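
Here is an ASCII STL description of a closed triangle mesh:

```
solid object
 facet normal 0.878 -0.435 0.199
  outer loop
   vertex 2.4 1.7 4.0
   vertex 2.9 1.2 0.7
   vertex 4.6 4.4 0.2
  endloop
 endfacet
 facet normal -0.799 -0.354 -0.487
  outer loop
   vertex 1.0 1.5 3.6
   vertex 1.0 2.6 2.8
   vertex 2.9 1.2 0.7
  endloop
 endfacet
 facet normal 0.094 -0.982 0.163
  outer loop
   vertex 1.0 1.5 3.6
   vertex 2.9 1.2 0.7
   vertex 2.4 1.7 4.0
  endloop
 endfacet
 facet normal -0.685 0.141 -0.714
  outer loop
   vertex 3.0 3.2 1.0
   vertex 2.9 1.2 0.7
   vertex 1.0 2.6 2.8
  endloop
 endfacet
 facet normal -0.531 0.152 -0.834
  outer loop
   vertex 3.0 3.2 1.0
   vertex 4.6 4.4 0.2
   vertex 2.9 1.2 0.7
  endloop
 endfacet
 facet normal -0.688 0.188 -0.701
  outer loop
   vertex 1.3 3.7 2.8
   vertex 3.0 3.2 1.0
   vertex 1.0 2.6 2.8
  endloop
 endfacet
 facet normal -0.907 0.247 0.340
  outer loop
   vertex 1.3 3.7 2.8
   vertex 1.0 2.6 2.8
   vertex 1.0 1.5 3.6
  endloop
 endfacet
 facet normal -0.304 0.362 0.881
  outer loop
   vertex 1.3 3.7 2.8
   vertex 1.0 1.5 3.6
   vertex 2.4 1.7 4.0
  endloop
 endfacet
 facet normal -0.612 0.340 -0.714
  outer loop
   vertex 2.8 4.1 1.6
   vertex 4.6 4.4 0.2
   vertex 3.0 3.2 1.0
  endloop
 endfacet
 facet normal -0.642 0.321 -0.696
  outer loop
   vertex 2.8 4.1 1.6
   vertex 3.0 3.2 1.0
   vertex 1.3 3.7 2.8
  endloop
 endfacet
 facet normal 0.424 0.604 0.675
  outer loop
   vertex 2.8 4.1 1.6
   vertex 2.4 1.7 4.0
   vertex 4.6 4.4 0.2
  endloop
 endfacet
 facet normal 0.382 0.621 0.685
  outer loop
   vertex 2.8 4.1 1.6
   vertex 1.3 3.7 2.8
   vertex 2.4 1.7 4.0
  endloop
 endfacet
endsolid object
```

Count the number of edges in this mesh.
18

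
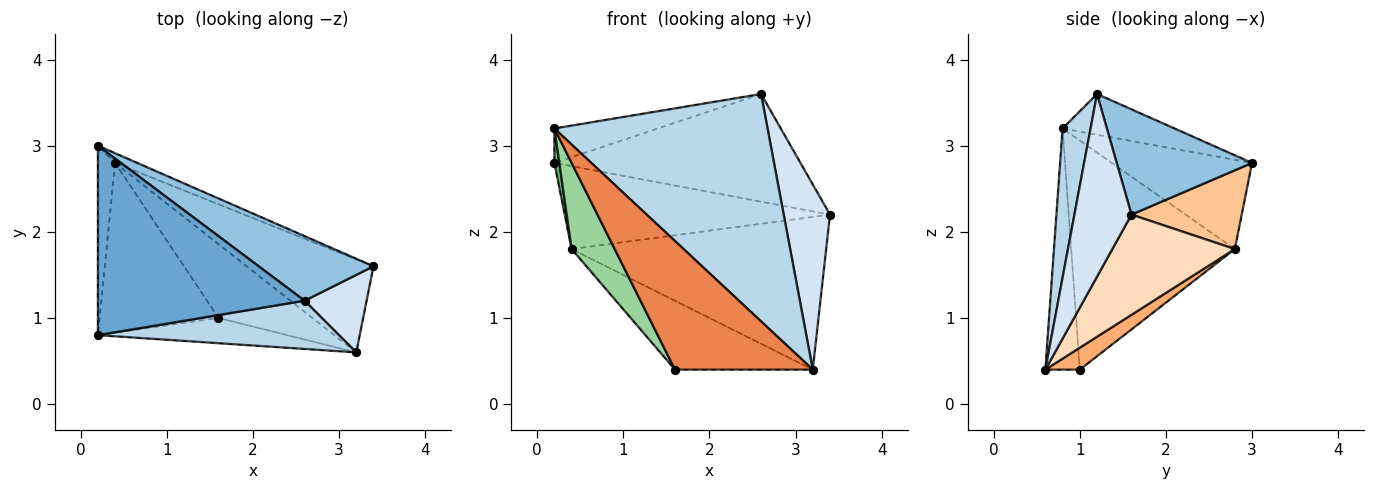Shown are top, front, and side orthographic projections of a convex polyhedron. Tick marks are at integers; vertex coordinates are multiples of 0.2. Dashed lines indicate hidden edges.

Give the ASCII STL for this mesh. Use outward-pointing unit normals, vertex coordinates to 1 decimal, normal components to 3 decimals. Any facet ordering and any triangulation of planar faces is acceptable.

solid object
 facet normal -0.190 0.176 0.966
  outer loop
   vertex 2.6 1.2 3.6
   vertex 0.2 3.0 2.8
   vertex 0.2 0.8 3.2
  endloop
 endfacet
 facet normal 0.427 0.776 0.465
  outer loop
   vertex 2.6 1.2 3.6
   vertex 3.4 1.6 2.2
   vertex 0.2 3.0 2.8
  endloop
 endfacet
 facet normal 0.127 -0.970 0.206
  outer loop
   vertex 2.6 1.2 3.6
   vertex 0.2 0.8 3.2
   vertex 3.2 0.6 0.4
  endloop
 endfacet
 facet normal 0.751 -0.609 0.255
  outer loop
   vertex 2.6 1.2 3.6
   vertex 3.2 0.6 0.4
   vertex 3.4 1.6 2.2
  endloop
 endfacet
 facet normal -0.238 -0.953 -0.187
  outer loop
   vertex 1.6 1.0 0.4
   vertex 3.2 0.6 0.4
   vertex 0.2 0.8 3.2
  endloop
 endfacet
 facet normal 0.168 0.673 -0.721
  outer loop
   vertex 0.4 2.8 1.8
   vertex 3.2 0.6 0.4
   vertex 1.6 1.0 0.4
  endloop
 endfacet
 facet normal 0.382 0.918 -0.107
  outer loop
   vertex 0.4 2.8 1.8
   vertex 0.2 3.0 2.8
   vertex 3.4 1.6 2.2
  endloop
 endfacet
 facet normal 0.380 0.790 -0.481
  outer loop
   vertex 0.4 2.8 1.8
   vertex 3.4 1.6 2.2
   vertex 3.2 0.6 0.4
  endloop
 endfacet
 facet normal -0.981 -0.034 -0.189
  outer loop
   vertex 0.4 2.8 1.8
   vertex 0.2 0.8 3.2
   vertex 0.2 3.0 2.8
  endloop
 endfacet
 facet normal -0.864 -0.227 -0.448
  outer loop
   vertex 0.4 2.8 1.8
   vertex 1.6 1.0 0.4
   vertex 0.2 0.8 3.2
  endloop
 endfacet
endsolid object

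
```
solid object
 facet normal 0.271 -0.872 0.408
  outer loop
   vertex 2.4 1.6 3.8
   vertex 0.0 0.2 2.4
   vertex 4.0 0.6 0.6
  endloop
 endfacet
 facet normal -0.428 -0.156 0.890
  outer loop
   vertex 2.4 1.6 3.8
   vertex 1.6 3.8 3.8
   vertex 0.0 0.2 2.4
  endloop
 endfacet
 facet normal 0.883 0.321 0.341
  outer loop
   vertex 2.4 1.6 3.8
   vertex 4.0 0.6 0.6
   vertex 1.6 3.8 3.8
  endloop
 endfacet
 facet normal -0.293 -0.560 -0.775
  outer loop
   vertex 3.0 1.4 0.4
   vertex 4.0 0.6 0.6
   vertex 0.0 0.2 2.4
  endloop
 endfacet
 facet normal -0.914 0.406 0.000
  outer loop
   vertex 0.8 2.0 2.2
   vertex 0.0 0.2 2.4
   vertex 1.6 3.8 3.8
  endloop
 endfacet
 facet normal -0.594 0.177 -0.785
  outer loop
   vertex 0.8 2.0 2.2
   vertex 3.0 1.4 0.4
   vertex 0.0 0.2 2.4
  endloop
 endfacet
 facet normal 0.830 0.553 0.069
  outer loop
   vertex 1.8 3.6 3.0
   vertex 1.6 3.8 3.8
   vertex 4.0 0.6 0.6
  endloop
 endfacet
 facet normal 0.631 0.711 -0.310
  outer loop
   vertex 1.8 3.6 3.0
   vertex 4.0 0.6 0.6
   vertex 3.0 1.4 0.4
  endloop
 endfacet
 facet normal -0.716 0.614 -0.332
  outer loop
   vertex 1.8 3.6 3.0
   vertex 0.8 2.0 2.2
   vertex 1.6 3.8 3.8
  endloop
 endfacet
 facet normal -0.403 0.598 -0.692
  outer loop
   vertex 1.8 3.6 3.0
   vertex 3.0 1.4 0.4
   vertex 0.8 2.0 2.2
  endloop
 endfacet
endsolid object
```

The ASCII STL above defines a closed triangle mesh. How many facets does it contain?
10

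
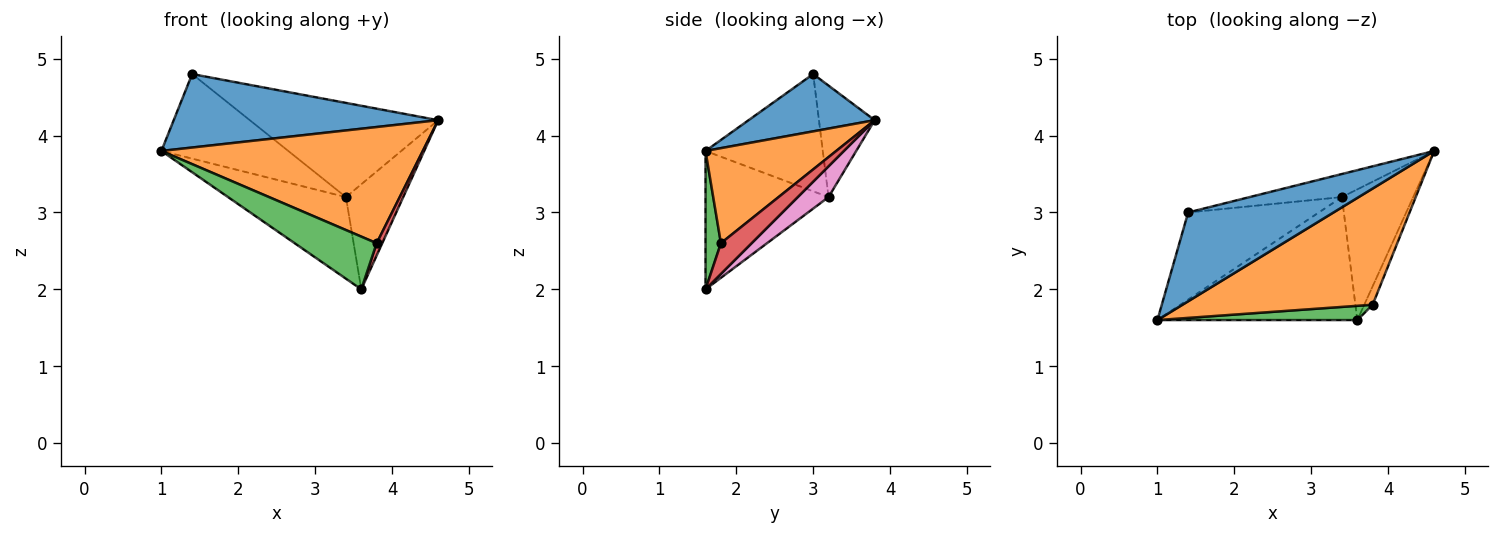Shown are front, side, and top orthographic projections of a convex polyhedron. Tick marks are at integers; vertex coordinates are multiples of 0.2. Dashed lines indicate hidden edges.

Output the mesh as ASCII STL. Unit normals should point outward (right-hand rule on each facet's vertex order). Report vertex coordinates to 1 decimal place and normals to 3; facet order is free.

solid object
 facet normal 0.291 -0.610 0.737
  outer loop
   vertex 1.4 3.0 4.8
   vertex 1.0 1.6 3.8
   vertex 4.6 3.8 4.2
  endloop
 endfacet
 facet normal 0.333 -0.667 0.667
  outer loop
   vertex 3.8 1.8 2.6
   vertex 4.6 3.8 4.2
   vertex 1.0 1.6 3.8
  endloop
 endfacet
 facet normal 0.178 -0.950 0.257
  outer loop
   vertex 3.8 1.8 2.6
   vertex 1.0 1.6 3.8
   vertex 3.6 1.6 2.0
  endloop
 endfacet
 facet normal 0.950 -0.173 -0.259
  outer loop
   vertex 3.8 1.8 2.6
   vertex 3.6 1.6 2.0
   vertex 4.6 3.8 4.2
  endloop
 endfacet
 facet normal -0.500 0.479 -0.722
  outer loop
   vertex 3.4 3.2 3.2
   vertex 3.6 1.6 2.0
   vertex 1.0 1.6 3.8
  endloop
 endfacet
 facet normal -0.541 0.586 -0.603
  outer loop
   vertex 3.4 3.2 3.2
   vertex 1.0 1.6 3.8
   vertex 1.4 3.0 4.8
  endloop
 endfacet
 facet normal 0.319 0.594 -0.739
  outer loop
   vertex 3.4 3.2 3.2
   vertex 4.6 3.8 4.2
   vertex 3.6 1.6 2.0
  endloop
 endfacet
 facet normal -0.276 0.934 -0.229
  outer loop
   vertex 3.4 3.2 3.2
   vertex 1.4 3.0 4.8
   vertex 4.6 3.8 4.2
  endloop
 endfacet
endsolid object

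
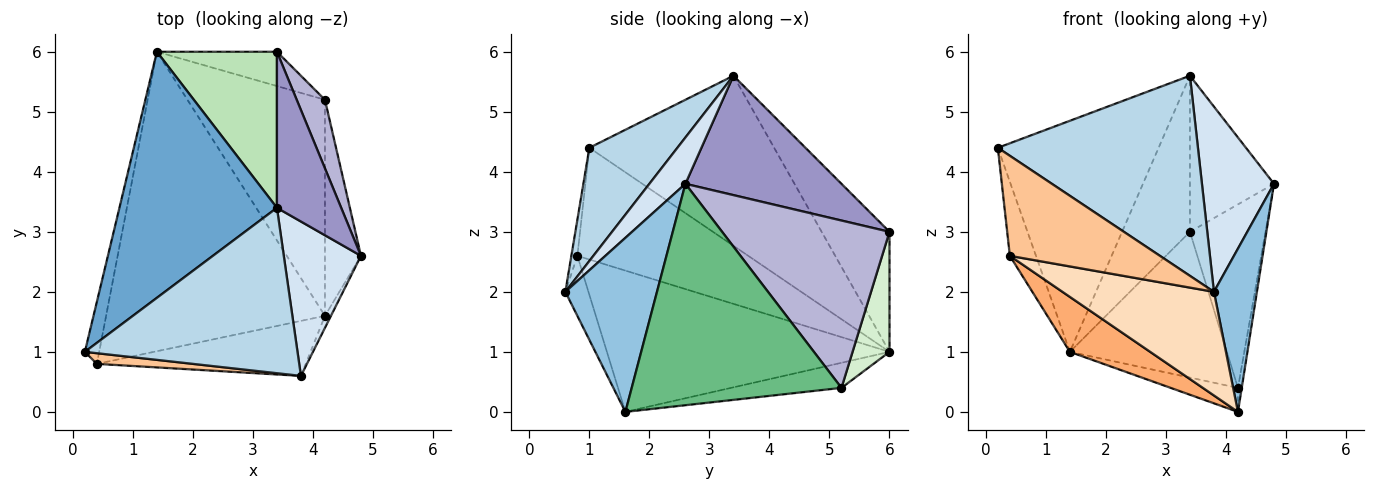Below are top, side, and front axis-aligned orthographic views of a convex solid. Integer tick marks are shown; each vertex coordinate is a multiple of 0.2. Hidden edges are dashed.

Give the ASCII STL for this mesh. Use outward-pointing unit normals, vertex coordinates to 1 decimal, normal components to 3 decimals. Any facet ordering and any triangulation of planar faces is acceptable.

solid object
 facet normal -0.618 0.538 0.573
  outer loop
   vertex 3.4 3.4 5.6
   vertex 1.4 6.0 1.0
   vertex 0.2 1.0 4.4
  endloop
 endfacet
 facet normal 0.905 -0.424 -0.031
  outer loop
   vertex 3.8 0.6 2.0
   vertex 4.2 1.6 0.0
   vertex 4.8 2.6 3.8
  endloop
 endfacet
 facet normal 0.321 -0.730 0.603
  outer loop
   vertex 3.8 0.6 2.0
   vertex 3.4 3.4 5.6
   vertex 0.2 1.0 4.4
  endloop
 endfacet
 facet normal 0.359 -0.717 0.598
  outer loop
   vertex 3.8 0.6 2.0
   vertex 4.8 2.6 3.8
   vertex 3.4 3.4 5.6
  endloop
 endfacet
 facet normal -0.981 0.150 -0.126
  outer loop
   vertex 0.4 0.8 2.6
   vertex 0.2 1.0 4.4
   vertex 1.4 6.0 1.0
  endloop
 endfacet
 facet normal -0.536 -0.152 -0.830
  outer loop
   vertex 0.4 0.8 2.6
   vertex 1.4 6.0 1.0
   vertex 4.2 1.6 0.0
  endloop
 endfacet
 facet normal -0.040 -0.994 0.106
  outer loop
   vertex 0.4 0.8 2.6
   vertex 3.8 0.6 2.0
   vertex 0.2 1.0 4.4
  endloop
 endfacet
 facet normal -0.133 -0.875 -0.464
  outer loop
   vertex 0.4 0.8 2.6
   vertex 4.2 1.6 0.0
   vertex 3.8 0.6 2.0
  endloop
 endfacet
 facet normal 0.987 0.018 -0.161
  outer loop
   vertex 4.2 5.2 0.4
   vertex 4.8 2.6 3.8
   vertex 4.2 1.6 0.0
  endloop
 endfacet
 facet normal -0.179 0.109 -0.978
  outer loop
   vertex 4.2 5.2 0.4
   vertex 4.2 1.6 0.0
   vertex 1.4 6.0 1.0
  endloop
 endfacet
 facet normal -0.577 0.577 0.577
  outer loop
   vertex 3.4 6.0 3.0
   vertex 1.4 6.0 1.0
   vertex 3.4 3.4 5.6
  endloop
 endfacet
 facet normal 0.223 0.949 -0.223
  outer loop
   vertex 3.4 6.0 3.0
   vertex 4.2 5.2 0.4
   vertex 1.4 6.0 1.0
  endloop
 endfacet
 facet normal 0.796 0.428 0.428
  outer loop
   vertex 3.4 6.0 3.0
   vertex 3.4 3.4 5.6
   vertex 4.8 2.6 3.8
  endloop
 endfacet
 facet normal 0.901 0.407 0.152
  outer loop
   vertex 3.4 6.0 3.0
   vertex 4.8 2.6 3.8
   vertex 4.2 5.2 0.4
  endloop
 endfacet
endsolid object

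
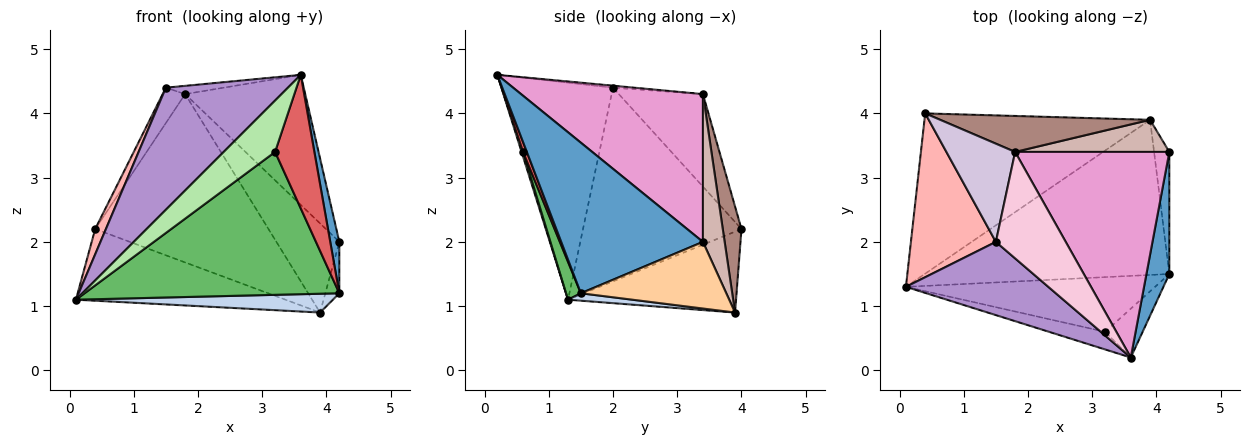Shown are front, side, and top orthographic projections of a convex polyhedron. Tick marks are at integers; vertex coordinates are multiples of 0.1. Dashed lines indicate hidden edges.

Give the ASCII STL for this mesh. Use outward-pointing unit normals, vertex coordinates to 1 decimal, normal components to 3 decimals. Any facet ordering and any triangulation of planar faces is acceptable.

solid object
 facet normal 0.987 -0.063 0.150
  outer loop
   vertex 4.2 3.4 2.0
   vertex 3.6 0.2 4.6
   vertex 4.2 1.5 1.2
  endloop
 endfacet
 facet normal 0.030 -0.120 -0.992
  outer loop
   vertex 3.9 3.9 0.9
   vertex 4.2 1.5 1.2
   vertex 0.1 1.3 1.1
  endloop
 endfacet
 facet normal -0.311 0.388 -0.868
  outer loop
   vertex 3.9 3.9 0.9
   vertex 0.1 1.3 1.1
   vertex 0.4 4.0 2.2
  endloop
 endfacet
 facet normal 0.971 0.094 -0.222
  outer loop
   vertex 3.9 3.9 0.9
   vertex 4.2 3.4 2.0
   vertex 4.2 1.5 1.2
  endloop
 endfacet
 facet normal 0.054 -0.933 -0.357
  outer loop
   vertex 3.2 0.6 3.4
   vertex 0.1 1.3 1.1
   vertex 4.2 1.5 1.2
  endloop
 endfacet
 facet normal 0.027 -0.946 -0.324
  outer loop
   vertex 3.2 0.6 3.4
   vertex 3.6 0.2 4.6
   vertex 0.1 1.3 1.1
  endloop
 endfacet
 facet normal 0.090 -0.935 -0.342
  outer loop
   vertex 3.2 0.6 3.4
   vertex 4.2 1.5 1.2
   vertex 3.6 0.2 4.6
  endloop
 endfacet
 facet normal -0.914 -0.062 0.401
  outer loop
   vertex 1.5 2.0 4.4
   vertex 0.4 4.0 2.2
   vertex 0.1 1.3 1.1
  endloop
 endfacet
 facet normal -0.617 -0.675 0.405
  outer loop
   vertex 1.5 2.0 4.4
   vertex 0.1 1.3 1.1
   vertex 3.6 0.2 4.6
  endloop
 endfacet
 facet normal -0.785 0.210 0.583
  outer loop
   vertex 1.8 3.4 4.3
   vertex 0.4 4.0 2.2
   vertex 1.5 2.0 4.4
  endloop
 endfacet
 facet normal 0.105 0.973 0.208
  outer loop
   vertex 1.8 3.4 4.3
   vertex 3.9 3.9 0.9
   vertex 0.4 4.0 2.2
  endloop
 endfacet
 facet normal 0.309 0.895 0.322
  outer loop
   vertex 1.8 3.4 4.3
   vertex 4.2 3.4 2.0
   vertex 3.9 3.9 0.9
  endloop
 endfacet
 facet normal 0.629 0.416 0.657
  outer loop
   vertex 1.8 3.4 4.3
   vertex 3.6 0.2 4.6
   vertex 4.2 3.4 2.0
  endloop
 endfacet
 facet normal -0.029 0.077 0.997
  outer loop
   vertex 1.8 3.4 4.3
   vertex 1.5 2.0 4.4
   vertex 3.6 0.2 4.6
  endloop
 endfacet
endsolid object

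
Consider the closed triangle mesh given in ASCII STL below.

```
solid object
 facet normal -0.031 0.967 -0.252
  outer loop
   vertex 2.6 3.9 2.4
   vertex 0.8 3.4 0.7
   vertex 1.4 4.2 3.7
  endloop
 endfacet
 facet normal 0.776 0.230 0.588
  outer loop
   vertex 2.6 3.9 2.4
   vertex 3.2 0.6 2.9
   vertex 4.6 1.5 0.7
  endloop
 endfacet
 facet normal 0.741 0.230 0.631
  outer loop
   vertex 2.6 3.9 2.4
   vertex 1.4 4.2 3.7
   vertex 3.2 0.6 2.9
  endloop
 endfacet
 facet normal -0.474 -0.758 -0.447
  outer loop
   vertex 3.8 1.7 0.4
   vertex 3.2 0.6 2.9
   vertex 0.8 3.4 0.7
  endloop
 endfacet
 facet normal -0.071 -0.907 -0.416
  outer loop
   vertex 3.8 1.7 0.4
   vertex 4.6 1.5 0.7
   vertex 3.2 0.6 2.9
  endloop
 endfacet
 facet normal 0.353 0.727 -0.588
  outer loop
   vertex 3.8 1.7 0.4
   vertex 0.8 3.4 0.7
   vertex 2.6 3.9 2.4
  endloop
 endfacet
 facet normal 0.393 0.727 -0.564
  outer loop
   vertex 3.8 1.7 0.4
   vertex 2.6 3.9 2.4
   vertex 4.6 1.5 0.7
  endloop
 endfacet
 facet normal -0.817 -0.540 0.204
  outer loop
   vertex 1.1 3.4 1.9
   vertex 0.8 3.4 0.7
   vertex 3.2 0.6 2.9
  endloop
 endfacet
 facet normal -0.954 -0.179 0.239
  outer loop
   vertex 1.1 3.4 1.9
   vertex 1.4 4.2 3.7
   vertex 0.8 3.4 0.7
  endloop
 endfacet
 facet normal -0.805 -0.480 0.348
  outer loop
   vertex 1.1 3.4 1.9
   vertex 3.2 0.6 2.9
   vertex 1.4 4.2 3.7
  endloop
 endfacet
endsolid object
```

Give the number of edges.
15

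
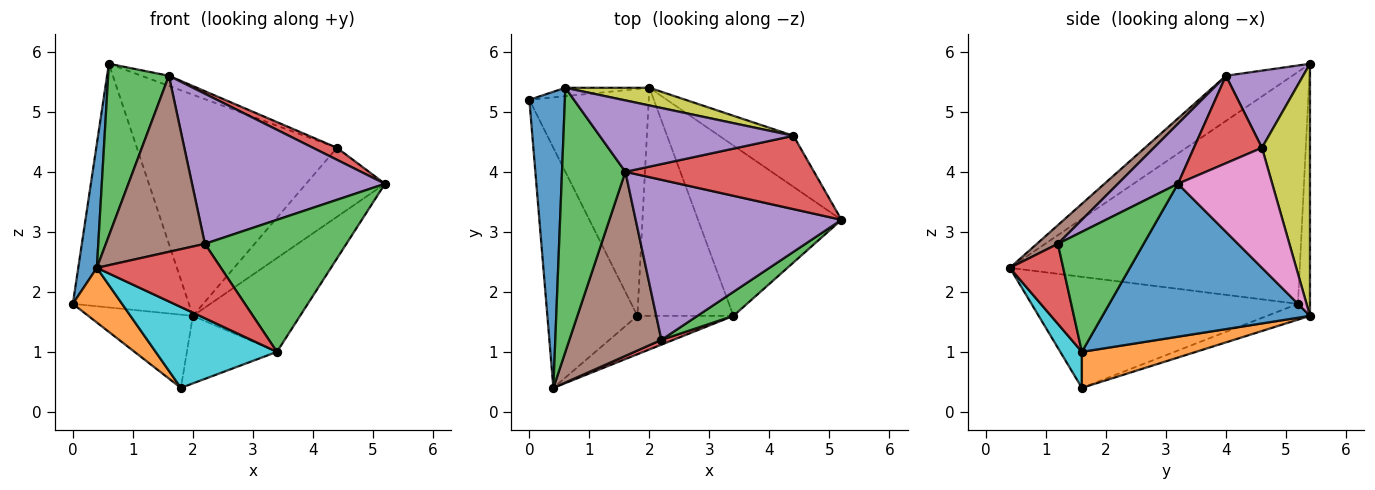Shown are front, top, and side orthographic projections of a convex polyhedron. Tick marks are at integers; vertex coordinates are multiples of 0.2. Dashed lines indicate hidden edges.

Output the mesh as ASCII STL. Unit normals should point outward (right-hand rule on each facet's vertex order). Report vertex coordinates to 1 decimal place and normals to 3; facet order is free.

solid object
 facet normal -0.986 -0.063 0.151
  outer loop
   vertex 0.6 5.4 5.8
   vertex 0.0 5.2 1.8
   vertex 0.4 0.4 2.4
  endloop
 endfacet
 facet normal -0.769 -0.142 -0.623
  outer loop
   vertex 1.8 1.6 0.4
   vertex 0.4 0.4 2.4
   vertex 0.0 5.2 1.8
  endloop
 endfacet
 facet normal -0.512 -0.469 0.720
  outer loop
   vertex 1.6 4.0 5.6
   vertex 0.6 5.4 5.8
   vertex 0.4 0.4 2.4
  endloop
 endfacet
 facet normal 0.416 -0.147 0.897
  outer loop
   vertex 1.6 4.0 5.6
   vertex 5.2 3.2 3.8
   vertex 4.4 4.6 4.4
  endloop
 endfacet
 facet normal 0.367 0.130 0.921
  outer loop
   vertex 1.6 4.0 5.6
   vertex 4.4 4.6 4.4
   vertex 0.6 5.4 5.8
  endloop
 endfacet
 facet normal -0.125 0.305 -0.944
  outer loop
   vertex 2.0 5.4 1.6
   vertex 1.8 1.6 0.4
   vertex 0.0 5.2 1.8
  endloop
 endfacet
 facet normal 0.693 0.580 -0.428
  outer loop
   vertex 2.0 5.4 1.6
   vertex 4.4 4.6 4.4
   vertex 5.2 3.2 3.8
  endloop
 endfacet
 facet normal -0.103 0.994 -0.034
  outer loop
   vertex 2.0 5.4 1.6
   vertex 0.0 5.2 1.8
   vertex 0.6 5.4 5.8
  endloop
 endfacet
 facet normal 0.233 0.969 0.078
  outer loop
   vertex 2.0 5.4 1.6
   vertex 0.6 5.4 5.8
   vertex 4.4 4.6 4.4
  endloop
 endfacet
 facet normal 0.159 -0.892 -0.424
  outer loop
   vertex 3.4 1.6 1.0
   vertex 0.4 0.4 2.4
   vertex 1.8 1.6 0.4
  endloop
 endfacet
 facet normal 0.683 0.353 -0.640
  outer loop
   vertex 3.4 1.6 1.0
   vertex 2.0 5.4 1.6
   vertex 5.2 3.2 3.8
  endloop
 endfacet
 facet normal 0.338 0.267 -0.902
  outer loop
   vertex 3.4 1.6 1.0
   vertex 1.8 1.6 0.4
   vertex 2.0 5.4 1.6
  endloop
 endfacet
 facet normal 0.512 -0.845 0.154
  outer loop
   vertex 2.2 1.2 2.8
   vertex 3.4 1.6 1.0
   vertex 5.2 3.2 3.8
  endloop
 endfacet
 facet normal 0.394 -0.917 0.059
  outer loop
   vertex 2.2 1.2 2.8
   vertex 0.4 0.4 2.4
   vertex 3.4 1.6 1.0
  endloop
 endfacet
 facet normal 0.208 -0.669 0.714
  outer loop
   vertex 2.2 1.2 2.8
   vertex 5.2 3.2 3.8
   vertex 1.6 4.0 5.6
  endloop
 endfacet
 facet normal 0.145 -0.684 0.715
  outer loop
   vertex 2.2 1.2 2.8
   vertex 1.6 4.0 5.6
   vertex 0.4 0.4 2.4
  endloop
 endfacet
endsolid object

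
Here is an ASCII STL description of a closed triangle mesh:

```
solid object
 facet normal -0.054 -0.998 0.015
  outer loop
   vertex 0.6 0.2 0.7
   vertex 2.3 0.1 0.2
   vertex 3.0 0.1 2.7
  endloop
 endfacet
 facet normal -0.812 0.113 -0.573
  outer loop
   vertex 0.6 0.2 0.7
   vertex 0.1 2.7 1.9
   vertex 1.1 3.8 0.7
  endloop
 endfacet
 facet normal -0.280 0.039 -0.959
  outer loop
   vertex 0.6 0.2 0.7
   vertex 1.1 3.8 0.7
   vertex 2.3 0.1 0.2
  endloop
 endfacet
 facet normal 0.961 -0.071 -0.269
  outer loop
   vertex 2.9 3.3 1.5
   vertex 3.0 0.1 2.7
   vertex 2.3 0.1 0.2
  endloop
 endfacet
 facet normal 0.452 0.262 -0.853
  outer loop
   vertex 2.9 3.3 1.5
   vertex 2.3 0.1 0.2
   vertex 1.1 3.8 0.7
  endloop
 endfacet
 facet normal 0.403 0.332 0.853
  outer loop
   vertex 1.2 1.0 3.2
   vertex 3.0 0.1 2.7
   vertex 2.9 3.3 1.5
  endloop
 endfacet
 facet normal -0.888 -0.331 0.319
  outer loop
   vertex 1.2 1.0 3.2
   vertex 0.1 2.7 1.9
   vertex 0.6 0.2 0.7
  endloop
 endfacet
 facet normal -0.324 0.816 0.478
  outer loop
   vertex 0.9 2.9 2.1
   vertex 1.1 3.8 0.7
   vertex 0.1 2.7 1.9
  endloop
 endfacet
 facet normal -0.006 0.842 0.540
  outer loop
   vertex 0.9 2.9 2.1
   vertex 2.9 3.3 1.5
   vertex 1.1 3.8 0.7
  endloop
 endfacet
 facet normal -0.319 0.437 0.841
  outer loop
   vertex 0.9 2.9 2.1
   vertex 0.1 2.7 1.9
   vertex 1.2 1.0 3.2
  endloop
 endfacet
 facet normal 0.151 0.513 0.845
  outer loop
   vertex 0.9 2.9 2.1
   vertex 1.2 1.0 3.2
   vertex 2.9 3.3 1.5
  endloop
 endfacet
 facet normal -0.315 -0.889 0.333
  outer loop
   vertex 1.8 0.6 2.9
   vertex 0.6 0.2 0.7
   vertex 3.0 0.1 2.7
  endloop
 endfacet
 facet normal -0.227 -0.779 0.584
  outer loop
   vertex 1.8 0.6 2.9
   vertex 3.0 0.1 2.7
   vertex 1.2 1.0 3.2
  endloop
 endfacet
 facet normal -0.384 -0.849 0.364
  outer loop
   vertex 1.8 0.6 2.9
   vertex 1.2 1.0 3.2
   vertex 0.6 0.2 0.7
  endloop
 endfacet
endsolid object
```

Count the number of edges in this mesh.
21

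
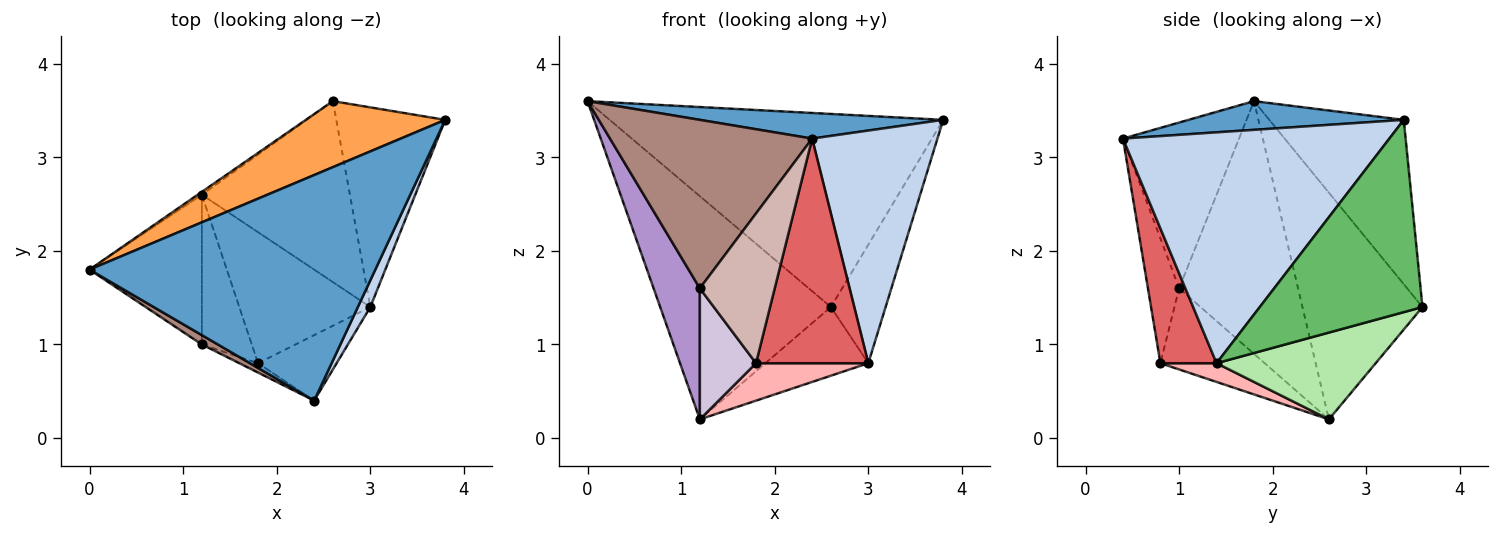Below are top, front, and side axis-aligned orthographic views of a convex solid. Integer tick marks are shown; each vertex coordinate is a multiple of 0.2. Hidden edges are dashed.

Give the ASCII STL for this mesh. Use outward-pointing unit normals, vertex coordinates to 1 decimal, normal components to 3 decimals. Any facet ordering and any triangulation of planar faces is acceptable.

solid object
 facet normal 0.099 -0.112 0.989
  outer loop
   vertex 2.4 0.4 3.2
   vertex 3.8 3.4 3.4
   vertex 0.0 1.8 3.6
  endloop
 endfacet
 facet normal 0.904 -0.425 0.049
  outer loop
   vertex 3.0 1.4 0.8
   vertex 3.8 3.4 3.4
   vertex 2.4 0.4 3.2
  endloop
 endfacet
 facet normal -0.356 0.884 0.302
  outer loop
   vertex 2.6 3.6 1.4
   vertex 0.0 1.8 3.6
   vertex 3.8 3.4 3.4
  endloop
 endfacet
 facet normal -0.575 0.818 -0.011
  outer loop
   vertex 2.6 3.6 1.4
   vertex 1.2 2.6 0.2
   vertex 0.0 1.8 3.6
  endloop
 endfacet
 facet normal 0.835 0.281 -0.473
  outer loop
   vertex 2.6 3.6 1.4
   vertex 3.8 3.4 3.4
   vertex 3.0 1.4 0.8
  endloop
 endfacet
 facet normal 0.481 0.311 -0.820
  outer loop
   vertex 2.6 3.6 1.4
   vertex 3.0 1.4 0.8
   vertex 1.2 2.6 0.2
  endloop
 endfacet
 facet normal 0.433 -0.865 -0.252
  outer loop
   vertex 1.8 0.8 0.8
   vertex 3.0 1.4 0.8
   vertex 2.4 0.4 3.2
  endloop
 endfacet
 facet normal 0.136 -0.272 -0.953
  outer loop
   vertex 1.8 0.8 0.8
   vertex 1.2 2.6 0.2
   vertex 3.0 1.4 0.8
  endloop
 endfacet
 facet normal -0.861 -0.335 -0.383
  outer loop
   vertex 1.2 1.0 1.6
   vertex 0.0 1.8 3.6
   vertex 1.2 2.6 0.2
  endloop
 endfacet
 facet normal -0.774 -0.417 -0.476
  outer loop
   vertex 1.2 1.0 1.6
   vertex 1.2 2.6 0.2
   vertex 1.8 0.8 0.8
  endloop
 endfacet
 facet normal -0.497 -0.866 0.048
  outer loop
   vertex 1.2 1.0 1.6
   vertex 2.4 0.4 3.2
   vertex 0.0 1.8 3.6
  endloop
 endfacet
 facet normal -0.384 -0.922 -0.058
  outer loop
   vertex 1.2 1.0 1.6
   vertex 1.8 0.8 0.8
   vertex 2.4 0.4 3.2
  endloop
 endfacet
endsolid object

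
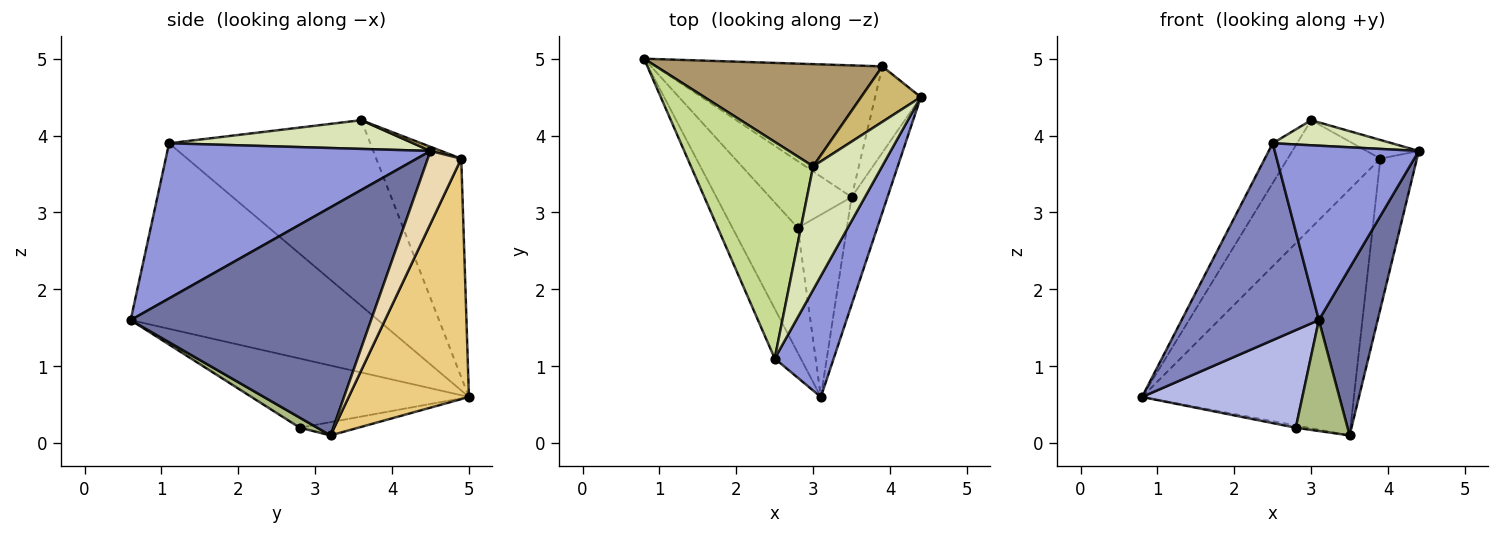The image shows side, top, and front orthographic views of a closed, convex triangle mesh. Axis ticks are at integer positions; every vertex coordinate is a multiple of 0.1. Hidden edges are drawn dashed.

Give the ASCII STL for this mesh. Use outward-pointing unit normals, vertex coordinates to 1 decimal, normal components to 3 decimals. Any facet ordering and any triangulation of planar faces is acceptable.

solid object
 facet normal 0.960 -0.235 -0.151
  outer loop
   vertex 3.5 3.2 0.1
   vertex 4.4 4.5 3.8
   vertex 3.1 0.6 1.6
  endloop
 endfacet
 facet normal -0.868 -0.481 -0.122
  outer loop
   vertex 2.5 1.1 3.9
   vertex 0.8 5.0 0.6
   vertex 3.1 0.6 1.6
  endloop
 endfacet
 facet normal 0.832 -0.456 0.316
  outer loop
   vertex 2.5 1.1 3.9
   vertex 3.1 0.6 1.6
   vertex 4.4 4.5 3.8
  endloop
 endfacet
 facet normal -0.641 -0.472 -0.605
  outer loop
   vertex 2.8 2.8 0.2
   vertex 3.1 0.6 1.6
   vertex 0.8 5.0 0.6
  endloop
 endfacet
 facet normal -0.160 0.034 -0.987
  outer loop
   vertex 2.8 2.8 0.2
   vertex 0.8 5.0 0.6
   vertex 3.5 3.2 0.1
  endloop
 endfacet
 facet normal 0.172 -0.512 -0.842
  outer loop
   vertex 2.8 2.8 0.2
   vertex 3.5 3.2 0.1
   vertex 3.1 0.6 1.6
  endloop
 endfacet
 facet normal -0.831 0.101 0.547
  outer loop
   vertex 3.0 3.6 4.2
   vertex 0.8 5.0 0.6
   vertex 2.5 1.1 3.9
  endloop
 endfacet
 facet normal 0.378 -0.184 0.907
  outer loop
   vertex 3.0 3.6 4.2
   vertex 2.5 1.1 3.9
   vertex 4.4 4.5 3.8
  endloop
 endfacet
 facet normal -0.554 0.604 0.573
  outer loop
   vertex 3.9 4.9 3.7
   vertex 0.8 5.0 0.6
   vertex 3.0 3.6 4.2
  endloop
 endfacet
 facet normal 0.066 0.318 0.946
  outer loop
   vertex 3.9 4.9 3.7
   vertex 3.0 3.6 4.2
   vertex 4.4 4.5 3.8
  endloop
 endfacet
 facet normal 0.447 0.788 -0.422
  outer loop
   vertex 3.9 4.9 3.7
   vertex 3.5 3.2 0.1
   vertex 0.8 5.0 0.6
  endloop
 endfacet
 facet normal 0.622 0.679 -0.390
  outer loop
   vertex 3.9 4.9 3.7
   vertex 4.4 4.5 3.8
   vertex 3.5 3.2 0.1
  endloop
 endfacet
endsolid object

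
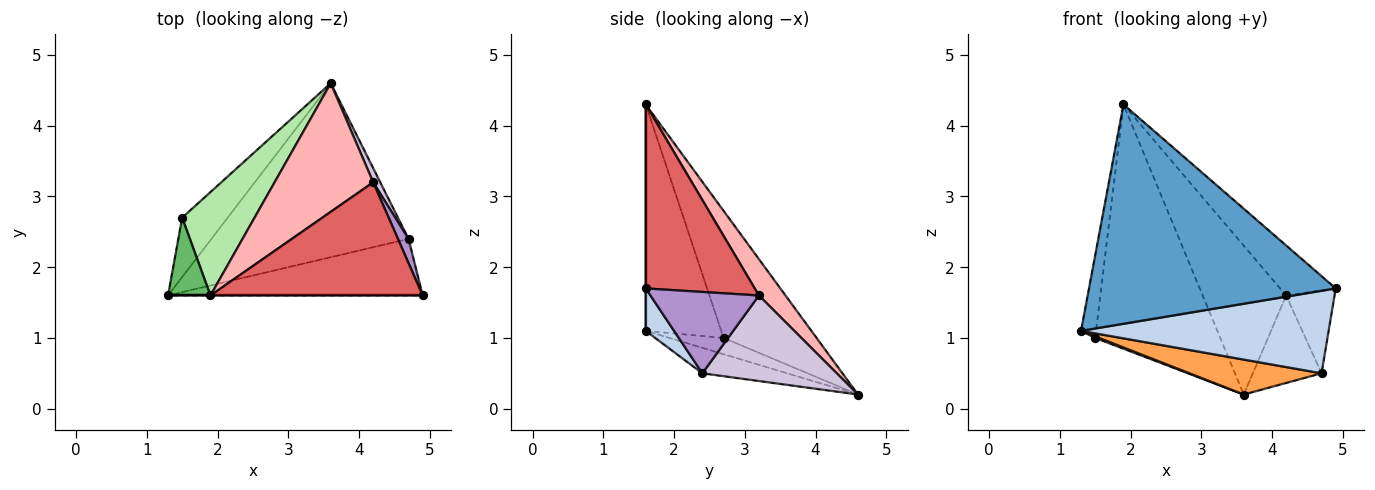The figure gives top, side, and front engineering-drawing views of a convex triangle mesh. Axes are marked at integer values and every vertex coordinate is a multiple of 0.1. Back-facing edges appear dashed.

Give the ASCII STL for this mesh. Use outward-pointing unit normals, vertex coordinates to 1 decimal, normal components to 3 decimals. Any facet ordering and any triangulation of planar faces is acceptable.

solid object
 facet normal 0.000 -1.000 0.000
  outer loop
   vertex 1.9 1.6 4.3
   vertex 1.3 1.6 1.1
   vertex 4.9 1.6 1.7
  endloop
 endfacet
 facet normal 0.094 -0.821 -0.563
  outer loop
   vertex 4.7 2.4 0.5
   vertex 4.9 1.6 1.7
   vertex 1.3 1.6 1.1
  endloop
 endfacet
 facet normal -0.126 -0.195 -0.973
  outer loop
   vertex 4.7 2.4 0.5
   vertex 1.3 1.6 1.1
   vertex 3.6 4.6 0.2
  endloop
 endfacet
 facet normal -0.337 -0.024 -0.941
  outer loop
   vertex 1.5 2.7 1.0
   vertex 3.6 4.6 0.2
   vertex 1.3 1.6 1.1
  endloop
 endfacet
 facet normal -0.965 0.192 0.181
  outer loop
   vertex 1.5 2.7 1.0
   vertex 1.3 1.6 1.1
   vertex 1.9 1.6 4.3
  endloop
 endfacet
 facet normal -0.565 0.760 0.322
  outer loop
   vertex 1.5 2.7 1.0
   vertex 1.9 1.6 4.3
   vertex 3.6 4.6 0.2
  endloop
 endfacet
 facet normal 0.621 0.317 0.717
  outer loop
   vertex 4.2 3.2 1.6
   vertex 1.9 1.6 4.3
   vertex 4.9 1.6 1.7
  endloop
 endfacet
 facet normal 0.234 0.736 0.635
  outer loop
   vertex 4.2 3.2 1.6
   vertex 3.6 4.6 0.2
   vertex 1.9 1.6 4.3
  endloop
 endfacet
 facet normal 0.907 0.404 0.118
  outer loop
   vertex 4.2 3.2 1.6
   vertex 4.9 1.6 1.7
   vertex 4.7 2.4 0.5
  endloop
 endfacet
 facet normal 0.888 0.454 0.073
  outer loop
   vertex 4.2 3.2 1.6
   vertex 4.7 2.4 0.5
   vertex 3.6 4.6 0.2
  endloop
 endfacet
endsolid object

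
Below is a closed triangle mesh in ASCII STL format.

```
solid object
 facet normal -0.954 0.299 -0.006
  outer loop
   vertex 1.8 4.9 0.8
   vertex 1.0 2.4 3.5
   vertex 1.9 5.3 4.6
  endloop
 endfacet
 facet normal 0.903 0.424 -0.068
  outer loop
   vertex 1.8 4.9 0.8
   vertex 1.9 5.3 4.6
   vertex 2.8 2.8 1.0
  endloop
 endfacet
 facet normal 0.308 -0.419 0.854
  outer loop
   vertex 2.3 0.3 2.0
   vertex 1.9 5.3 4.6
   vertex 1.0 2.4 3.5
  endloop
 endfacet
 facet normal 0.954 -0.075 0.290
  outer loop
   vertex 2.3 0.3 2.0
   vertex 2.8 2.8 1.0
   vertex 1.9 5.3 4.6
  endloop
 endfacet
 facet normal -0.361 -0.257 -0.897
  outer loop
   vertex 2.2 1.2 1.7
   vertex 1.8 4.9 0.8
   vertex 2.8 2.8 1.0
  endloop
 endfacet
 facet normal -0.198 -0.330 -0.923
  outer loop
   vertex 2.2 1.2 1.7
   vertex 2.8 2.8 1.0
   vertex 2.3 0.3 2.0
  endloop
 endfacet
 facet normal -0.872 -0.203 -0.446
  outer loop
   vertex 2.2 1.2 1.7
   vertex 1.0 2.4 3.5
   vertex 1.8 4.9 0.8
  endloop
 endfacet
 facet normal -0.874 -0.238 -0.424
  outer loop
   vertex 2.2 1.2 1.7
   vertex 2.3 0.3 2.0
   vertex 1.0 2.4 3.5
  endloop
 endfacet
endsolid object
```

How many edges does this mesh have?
12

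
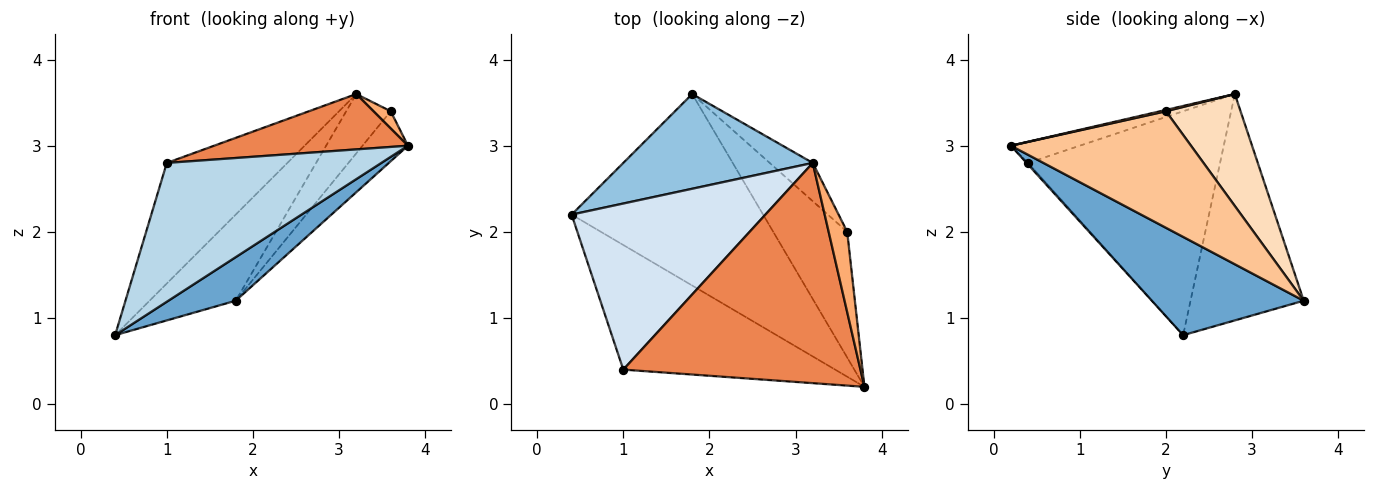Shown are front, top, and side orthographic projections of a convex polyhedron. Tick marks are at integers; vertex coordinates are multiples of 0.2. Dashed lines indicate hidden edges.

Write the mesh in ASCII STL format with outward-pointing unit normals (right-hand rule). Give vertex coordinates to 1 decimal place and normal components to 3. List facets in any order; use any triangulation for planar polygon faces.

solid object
 facet normal 0.448 -0.198 -0.872
  outer loop
   vertex 1.8 3.6 1.2
   vertex 3.8 0.2 3.0
   vertex 0.4 2.2 0.8
  endloop
 endfacet
 facet normal -0.662 0.504 0.554
  outer loop
   vertex 1.8 3.6 1.2
   vertex 0.4 2.2 0.8
   vertex 3.2 2.8 3.6
  endloop
 endfacet
 facet normal -0.005 -0.744 -0.668
  outer loop
   vertex 1.0 0.4 2.8
   vertex 0.4 2.2 0.8
   vertex 3.8 0.2 3.0
  endloop
 endfacet
 facet normal -0.683 0.429 0.591
  outer loop
   vertex 1.0 0.4 2.8
   vertex 3.2 2.8 3.6
   vertex 0.4 2.2 0.8
  endloop
 endfacet
 facet normal -0.086 -0.243 0.966
  outer loop
   vertex 1.0 0.4 2.8
   vertex 3.8 0.2 3.0
   vertex 3.2 2.8 3.6
  endloop
 endfacet
 facet normal 0.070 -0.209 0.975
  outer loop
   vertex 3.6 2.0 3.4
   vertex 3.2 2.8 3.6
   vertex 3.8 0.2 3.0
  endloop
 endfacet
 facet normal 0.826 0.208 -0.524
  outer loop
   vertex 3.6 2.0 3.4
   vertex 3.8 0.2 3.0
   vertex 1.8 3.6 1.2
  endloop
 endfacet
 facet normal 0.816 0.486 -0.314
  outer loop
   vertex 3.6 2.0 3.4
   vertex 1.8 3.6 1.2
   vertex 3.2 2.8 3.6
  endloop
 endfacet
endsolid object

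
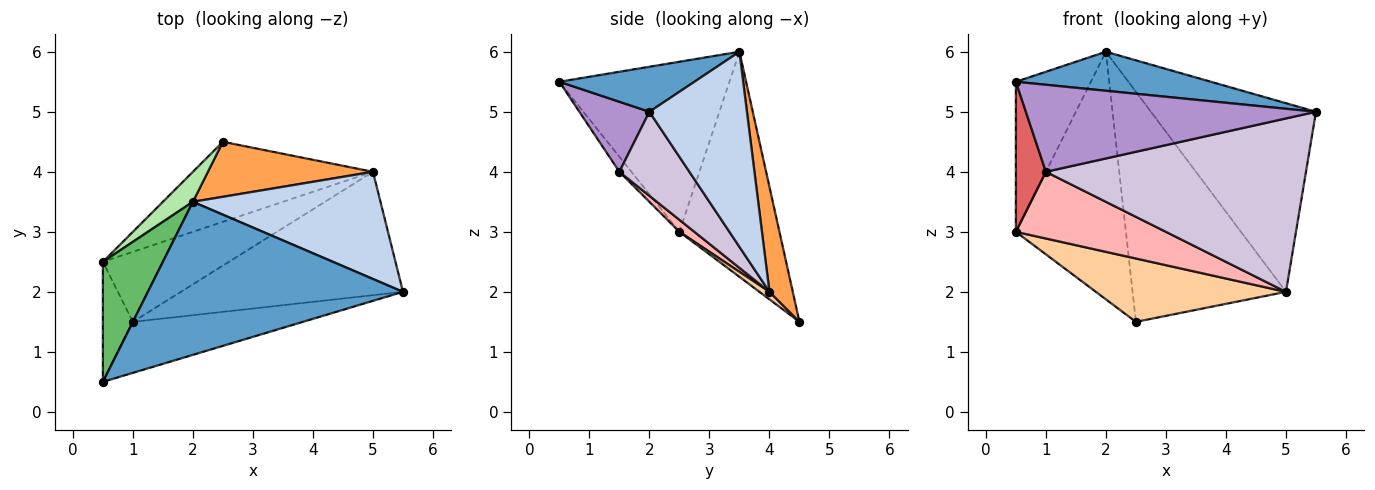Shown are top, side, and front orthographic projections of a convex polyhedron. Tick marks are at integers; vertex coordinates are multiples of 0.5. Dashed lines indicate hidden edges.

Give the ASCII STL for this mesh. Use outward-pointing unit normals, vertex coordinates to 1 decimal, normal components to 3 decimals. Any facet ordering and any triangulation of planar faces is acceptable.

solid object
 facet normal 0.169 -0.243 0.955
  outer loop
   vertex 2.0 3.5 6.0
   vertex 0.5 0.5 5.5
   vertex 5.5 2.0 5.0
  endloop
 endfacet
 facet normal 0.457 0.773 0.439
  outer loop
   vertex 5.0 4.0 2.0
   vertex 2.0 3.5 6.0
   vertex 5.5 2.0 5.0
  endloop
 endfacet
 facet normal 0.146 0.962 0.230
  outer loop
   vertex 5.0 4.0 2.0
   vertex 2.5 4.5 1.5
   vertex 2.0 3.5 6.0
  endloop
 endfacet
 facet normal 0.033 -0.620 -0.784
  outer loop
   vertex 0.5 2.5 3.0
   vertex 2.5 4.5 1.5
   vertex 5.0 4.0 2.0
  endloop
 endfacet
 facet normal -0.871 0.384 0.307
  outer loop
   vertex 0.5 2.5 3.0
   vertex 0.5 0.5 5.5
   vertex 2.0 3.5 6.0
  endloop
 endfacet
 facet normal -0.670 0.737 0.089
  outer loop
   vertex 0.5 2.5 3.0
   vertex 2.0 3.5 6.0
   vertex 2.5 4.5 1.5
  endloop
 endfacet
 facet normal -0.298 -0.745 -0.596
  outer loop
   vertex 1.0 1.5 4.0
   vertex 0.5 0.5 5.5
   vertex 0.5 2.5 3.0
  endloop
 endfacet
 facet normal 0.069 -0.688 -0.722
  outer loop
   vertex 1.0 1.5 4.0
   vertex 0.5 2.5 3.0
   vertex 5.0 4.0 2.0
  endloop
 endfacet
 facet normal 0.204 -0.845 -0.495
  outer loop
   vertex 1.0 1.5 4.0
   vertex 5.5 2.0 5.0
   vertex 0.5 0.5 5.5
  endloop
 endfacet
 facet normal 0.214 -0.796 -0.566
  outer loop
   vertex 1.0 1.5 4.0
   vertex 5.0 4.0 2.0
   vertex 5.5 2.0 5.0
  endloop
 endfacet
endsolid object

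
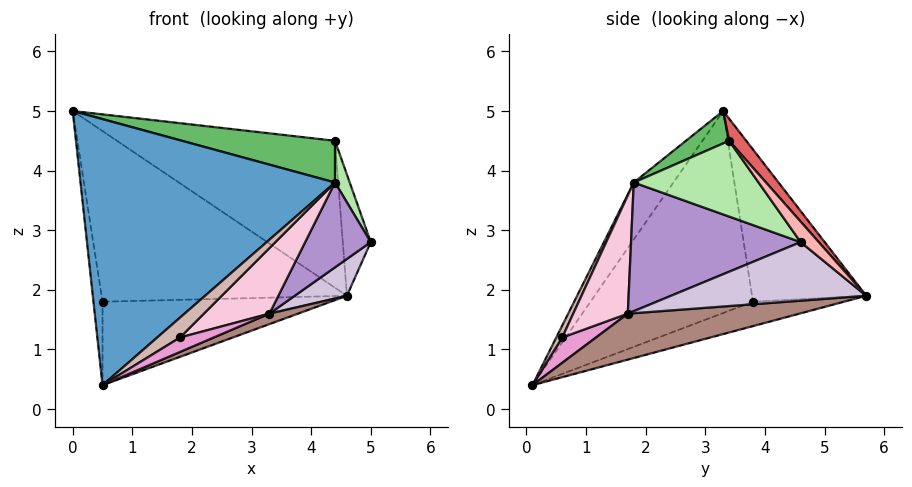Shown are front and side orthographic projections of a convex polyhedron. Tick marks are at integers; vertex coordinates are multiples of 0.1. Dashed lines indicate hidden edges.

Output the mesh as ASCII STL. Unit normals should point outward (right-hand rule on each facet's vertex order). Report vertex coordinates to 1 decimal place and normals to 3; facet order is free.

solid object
 facet normal -0.128 -0.821 0.557
  outer loop
   vertex 4.4 1.8 3.8
   vertex 0.0 3.3 5.0
   vertex 0.5 0.1 0.4
  endloop
 endfacet
 facet normal -0.988 0.055 -0.146
  outer loop
   vertex 0.5 3.8 1.8
   vertex 0.5 0.1 0.4
   vertex 0.0 3.3 5.0
  endloop
 endfacet
 facet normal -0.421 0.904 0.076
  outer loop
   vertex 0.5 3.8 1.8
   vertex 0.0 3.3 5.0
   vertex 4.6 5.7 1.9
  endloop
 endfacet
 facet normal -0.140 0.350 -0.926
  outer loop
   vertex 0.5 3.8 1.8
   vertex 4.6 5.7 1.9
   vertex 0.5 0.1 0.4
  endloop
 endfacet
 facet normal 0.112 -0.398 0.910
  outer loop
   vertex 4.4 3.4 4.5
   vertex 0.0 3.3 5.0
   vertex 4.4 1.8 3.8
  endloop
 endfacet
 facet normal 0.959 -0.113 0.259
  outer loop
   vertex 4.4 3.4 4.5
   vertex 4.4 1.8 3.8
   vertex 5.0 4.6 2.8
  endloop
 endfacet
 facet normal 0.059 0.745 0.664
  outer loop
   vertex 4.4 3.4 4.5
   vertex 4.6 5.7 1.9
   vertex 0.0 3.3 5.0
  endloop
 endfacet
 facet normal 0.428 0.660 0.617
  outer loop
   vertex 4.4 3.4 4.5
   vertex 5.0 4.6 2.8
   vertex 4.6 5.7 1.9
  endloop
 endfacet
 facet normal 0.851 -0.329 -0.410
  outer loop
   vertex 3.3 1.7 1.6
   vertex 5.0 4.6 2.8
   vertex 4.4 1.8 3.8
  endloop
 endfacet
 facet normal 0.775 -0.207 -0.597
  outer loop
   vertex 3.3 1.7 1.6
   vertex 4.6 5.7 1.9
   vertex 5.0 4.6 2.8
  endloop
 endfacet
 facet normal 0.427 -0.071 -0.901
  outer loop
   vertex 3.3 1.7 1.6
   vertex 0.5 0.1 0.4
   vertex 4.6 5.7 1.9
  endloop
 endfacet
 facet normal 0.248 -0.950 0.190
  outer loop
   vertex 1.8 0.6 1.2
   vertex 4.4 1.8 3.8
   vertex 0.5 0.1 0.4
  endloop
 endfacet
 facet normal 0.577 -0.577 -0.577
  outer loop
   vertex 1.8 0.6 1.2
   vertex 0.5 0.1 0.4
   vertex 3.3 1.7 1.6
  endloop
 endfacet
 facet normal 0.615 -0.739 -0.274
  outer loop
   vertex 1.8 0.6 1.2
   vertex 3.3 1.7 1.6
   vertex 4.4 1.8 3.8
  endloop
 endfacet
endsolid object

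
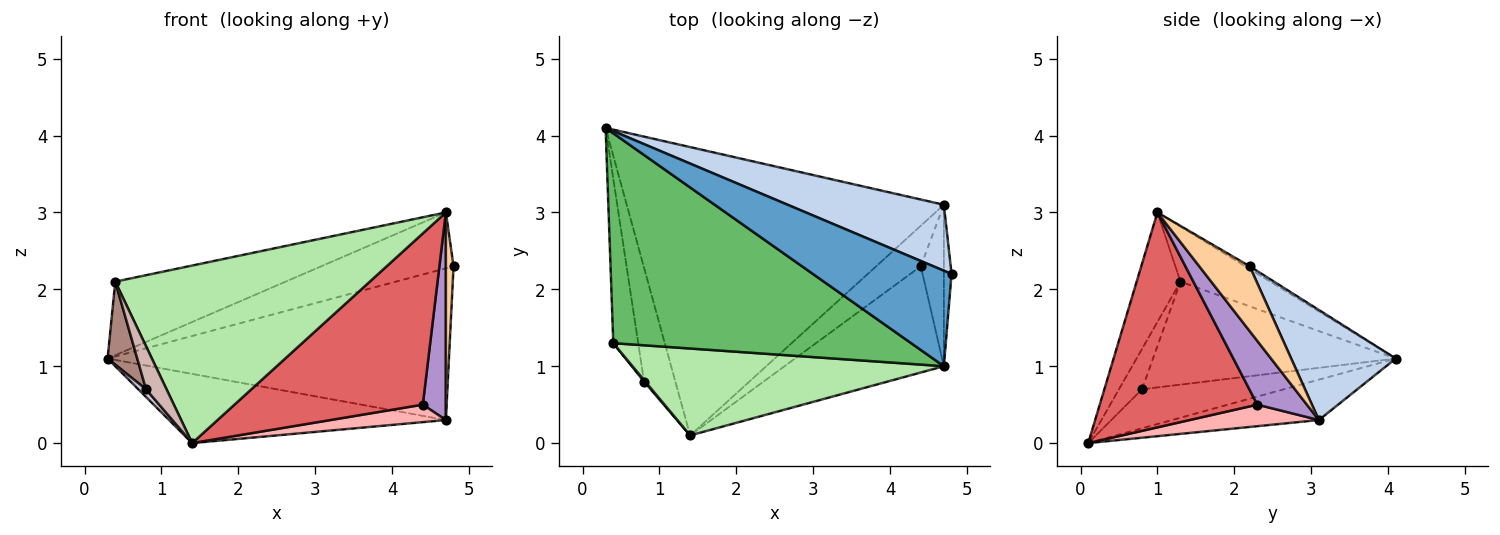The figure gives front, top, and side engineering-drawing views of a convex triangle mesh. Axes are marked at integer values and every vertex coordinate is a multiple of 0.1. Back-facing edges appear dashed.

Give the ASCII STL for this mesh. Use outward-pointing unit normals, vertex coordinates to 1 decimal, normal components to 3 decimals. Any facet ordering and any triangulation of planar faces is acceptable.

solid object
 facet normal -0.017 0.505 0.863
  outer loop
   vertex 4.7 1.0 3.0
   vertex 4.8 2.2 2.3
   vertex 0.3 4.1 1.1
  endloop
 endfacet
 facet normal 0.270 0.883 0.384
  outer loop
   vertex 4.7 3.1 0.3
   vertex 0.3 4.1 1.1
   vertex 4.8 2.2 2.3
  endloop
 endfacet
 facet normal -0.123 0.232 -0.965
  outer loop
   vertex 4.7 3.1 0.3
   vertex 1.4 0.1 0.0
   vertex 0.3 4.1 1.1
  endloop
 endfacet
 facet normal 0.982 -0.150 -0.116
  outer loop
   vertex 4.7 3.1 0.3
   vertex 4.8 2.2 2.3
   vertex 4.7 1.0 3.0
  endloop
 endfacet
 facet normal -0.172 0.326 0.930
  outer loop
   vertex 0.4 1.3 2.1
   vertex 4.7 1.0 3.0
   vertex 0.3 4.1 1.1
  endloop
 endfacet
 facet normal -0.153 -0.888 0.434
  outer loop
   vertex 0.4 1.3 2.1
   vertex 1.4 0.1 0.0
   vertex 4.7 1.0 3.0
  endloop
 endfacet
 facet normal 0.579 -0.693 -0.430
  outer loop
   vertex 4.4 2.3 0.5
   vertex 4.7 1.0 3.0
   vertex 1.4 0.1 0.0
  endloop
 endfacet
 facet normal 0.405 -0.362 -0.840
  outer loop
   vertex 4.4 2.3 0.5
   vertex 1.4 0.1 0.0
   vertex 4.7 3.1 0.3
  endloop
 endfacet
 facet normal 0.861 -0.401 -0.312
  outer loop
   vertex 4.4 2.3 0.5
   vertex 4.7 3.1 0.3
   vertex 4.7 1.0 3.0
  endloop
 endfacet
 facet normal -0.779 -0.042 -0.626
  outer loop
   vertex 0.8 0.8 0.7
   vertex 0.3 4.1 1.1
   vertex 1.4 0.1 0.0
  endloop
 endfacet
 facet normal -0.965 -0.118 -0.234
  outer loop
   vertex 0.8 0.8 0.7
   vertex 0.4 1.3 2.1
   vertex 0.3 4.1 1.1
  endloop
 endfacet
 facet normal -0.747 -0.664 0.024
  outer loop
   vertex 0.8 0.8 0.7
   vertex 1.4 0.1 0.0
   vertex 0.4 1.3 2.1
  endloop
 endfacet
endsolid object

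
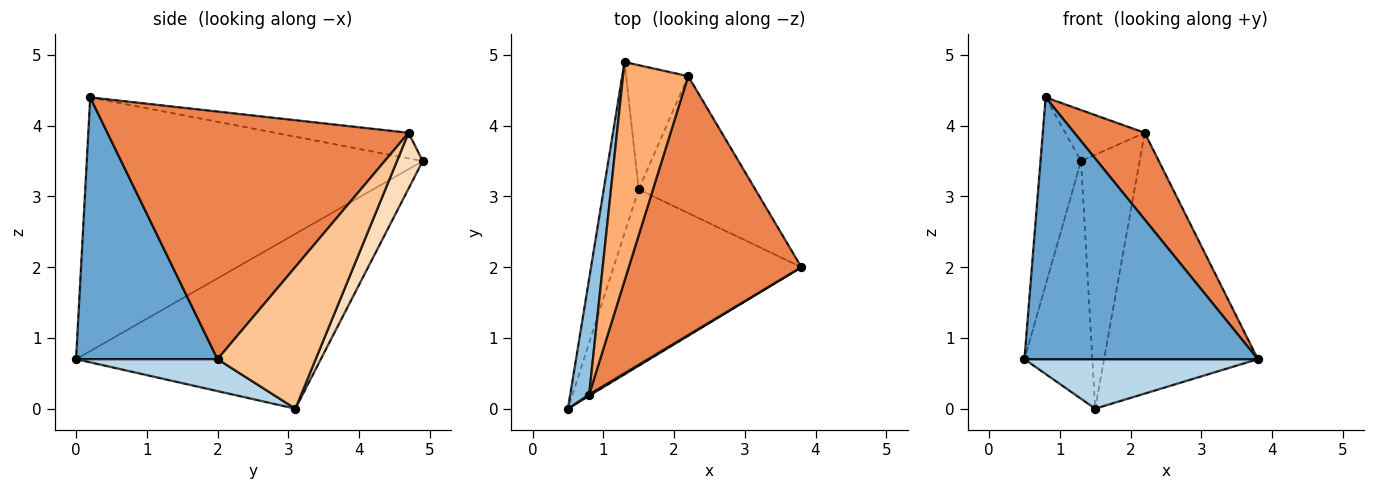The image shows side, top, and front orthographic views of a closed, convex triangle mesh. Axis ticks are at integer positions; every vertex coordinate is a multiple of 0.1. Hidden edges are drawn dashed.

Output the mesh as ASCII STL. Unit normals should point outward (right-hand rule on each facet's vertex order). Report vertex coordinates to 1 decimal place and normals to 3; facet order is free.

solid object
 facet normal 0.518 -0.855 0.004
  outer loop
   vertex 0.8 0.2 4.4
   vertex 0.5 0.0 0.7
   vertex 3.8 2.0 0.7
  endloop
 endfacet
 facet normal -0.990 0.119 0.074
  outer loop
   vertex 0.8 0.2 4.4
   vertex 1.3 4.9 3.5
   vertex 0.5 0.0 0.7
  endloop
 endfacet
 facet normal 0.162 -0.267 -0.950
  outer loop
   vertex 1.5 3.1 0.0
   vertex 3.8 2.0 0.7
   vertex 0.5 0.0 0.7
  endloop
 endfacet
 facet normal -0.946 0.263 -0.189
  outer loop
   vertex 1.5 3.1 0.0
   vertex 0.5 0.0 0.7
   vertex 1.3 4.9 3.5
  endloop
 endfacet
 facet normal 0.806 -0.188 0.562
  outer loop
   vertex 2.2 4.7 3.9
   vertex 0.8 0.2 4.4
   vertex 3.8 2.0 0.7
  endloop
 endfacet
 facet normal -0.357 0.212 0.910
  outer loop
   vertex 2.2 4.7 3.9
   vertex 1.3 4.9 3.5
   vertex 0.8 0.2 4.4
  endloop
 endfacet
 facet normal 0.492 0.771 -0.405
  outer loop
   vertex 2.2 4.7 3.9
   vertex 3.8 2.0 0.7
   vertex 1.5 3.1 0.0
  endloop
 endfacet
 facet normal 0.367 0.835 -0.409
  outer loop
   vertex 2.2 4.7 3.9
   vertex 1.5 3.1 0.0
   vertex 1.3 4.9 3.5
  endloop
 endfacet
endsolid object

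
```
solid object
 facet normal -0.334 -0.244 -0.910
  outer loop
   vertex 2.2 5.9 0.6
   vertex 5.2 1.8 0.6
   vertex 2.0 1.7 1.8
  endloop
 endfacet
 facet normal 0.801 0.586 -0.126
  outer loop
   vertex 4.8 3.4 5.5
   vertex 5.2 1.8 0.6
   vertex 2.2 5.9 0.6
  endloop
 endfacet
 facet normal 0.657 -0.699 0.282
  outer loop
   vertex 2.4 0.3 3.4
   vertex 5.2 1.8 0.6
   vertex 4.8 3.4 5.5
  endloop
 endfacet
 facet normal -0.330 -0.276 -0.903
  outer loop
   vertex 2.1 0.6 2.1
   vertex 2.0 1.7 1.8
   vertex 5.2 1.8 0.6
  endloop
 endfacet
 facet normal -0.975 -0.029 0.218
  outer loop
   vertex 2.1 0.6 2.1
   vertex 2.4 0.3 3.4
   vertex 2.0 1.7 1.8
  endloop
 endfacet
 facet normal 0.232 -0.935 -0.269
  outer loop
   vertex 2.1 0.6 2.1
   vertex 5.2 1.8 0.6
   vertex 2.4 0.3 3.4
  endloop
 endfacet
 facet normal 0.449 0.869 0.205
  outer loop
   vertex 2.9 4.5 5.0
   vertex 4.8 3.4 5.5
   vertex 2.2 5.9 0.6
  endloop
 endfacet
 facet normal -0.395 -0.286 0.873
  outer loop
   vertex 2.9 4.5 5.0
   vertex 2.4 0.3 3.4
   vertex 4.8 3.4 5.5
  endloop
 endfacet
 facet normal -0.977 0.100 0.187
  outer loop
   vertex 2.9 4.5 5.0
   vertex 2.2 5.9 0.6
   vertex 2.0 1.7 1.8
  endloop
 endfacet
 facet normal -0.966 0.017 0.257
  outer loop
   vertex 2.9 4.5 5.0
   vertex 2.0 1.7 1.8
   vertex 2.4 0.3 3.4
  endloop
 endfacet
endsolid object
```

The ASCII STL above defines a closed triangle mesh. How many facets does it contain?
10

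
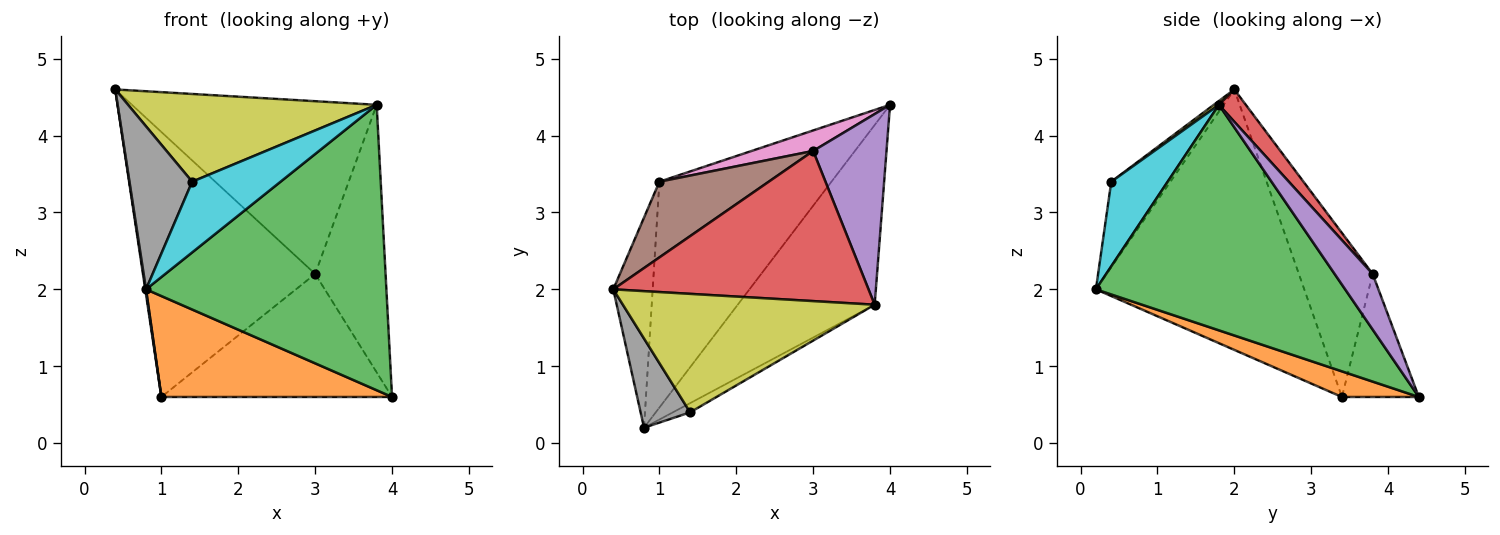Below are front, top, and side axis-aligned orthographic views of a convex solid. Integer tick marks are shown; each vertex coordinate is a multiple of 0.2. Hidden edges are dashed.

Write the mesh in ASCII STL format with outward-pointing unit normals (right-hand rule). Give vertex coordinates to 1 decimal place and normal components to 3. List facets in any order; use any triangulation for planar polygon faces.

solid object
 facet normal -0.989 -0.004 -0.150
  outer loop
   vertex 1.0 3.4 0.6
   vertex 0.8 0.2 2.0
   vertex 0.4 2.0 4.6
  endloop
 endfacet
 facet normal 0.135 -0.404 -0.905
  outer loop
   vertex 1.0 3.4 0.6
   vertex 4.0 4.4 0.6
   vertex 0.8 0.2 2.0
  endloop
 endfacet
 facet normal 0.660 -0.636 -0.400
  outer loop
   vertex 3.8 1.8 4.4
   vertex 0.8 0.2 2.0
   vertex 4.0 4.4 0.6
  endloop
 endfacet
 facet normal 0.083 0.752 0.654
  outer loop
   vertex 3.0 3.8 2.2
   vertex 0.4 2.0 4.6
   vertex 3.8 1.8 4.4
  endloop
 endfacet
 facet normal 0.403 0.745 0.531
  outer loop
   vertex 3.0 3.8 2.2
   vertex 3.8 1.8 4.4
   vertex 4.0 4.4 0.6
  endloop
 endfacet
 facet normal -0.381 0.889 0.254
  outer loop
   vertex 3.0 3.8 2.2
   vertex 1.0 3.4 0.6
   vertex 0.4 2.0 4.6
  endloop
 endfacet
 facet normal -0.312 0.937 0.156
  outer loop
   vertex 3.0 3.8 2.2
   vertex 4.0 4.4 0.6
   vertex 1.0 3.4 0.6
  endloop
 endfacet
 facet normal -0.638 -0.676 0.370
  outer loop
   vertex 1.4 0.4 3.4
   vertex 0.4 2.0 4.6
   vertex 0.8 0.2 2.0
  endloop
 endfacet
 facet normal 0.012 -0.595 0.804
  outer loop
   vertex 1.4 0.4 3.4
   vertex 3.8 1.8 4.4
   vertex 0.4 2.0 4.6
  endloop
 endfacet
 facet normal 0.534 -0.838 -0.109
  outer loop
   vertex 1.4 0.4 3.4
   vertex 0.8 0.2 2.0
   vertex 3.8 1.8 4.4
  endloop
 endfacet
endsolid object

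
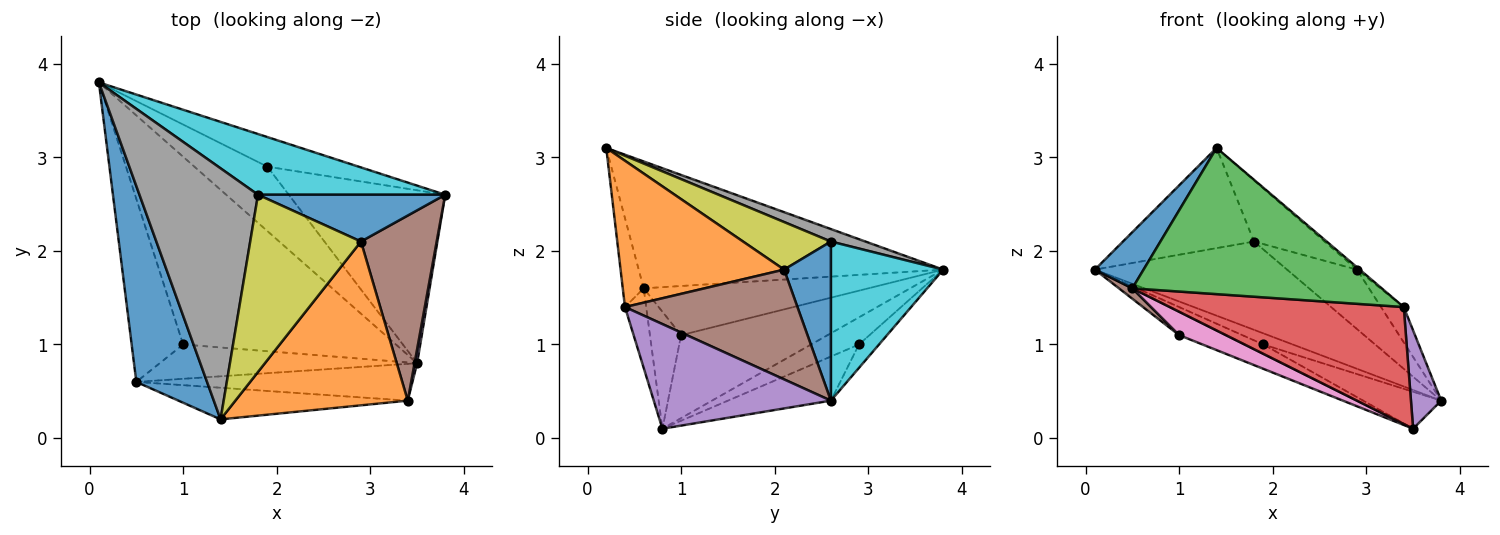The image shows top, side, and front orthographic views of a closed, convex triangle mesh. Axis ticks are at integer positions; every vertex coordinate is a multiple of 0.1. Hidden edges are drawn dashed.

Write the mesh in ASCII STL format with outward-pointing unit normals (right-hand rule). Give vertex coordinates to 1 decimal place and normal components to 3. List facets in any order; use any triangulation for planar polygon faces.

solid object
 facet normal -0.865 -0.138 0.482
  outer loop
   vertex 0.5 0.6 1.6
   vertex 1.4 0.2 3.1
   vertex 0.1 3.8 1.8
  endloop
 endfacet
 facet normal -0.233 0.342 -0.910
  outer loop
   vertex 1.9 2.9 1.0
   vertex 0.1 3.8 1.8
   vertex 3.8 2.6 0.4
  endloop
 endfacet
 facet normal -0.345 0.135 -0.929
  outer loop
   vertex 1.9 2.9 1.0
   vertex 3.5 0.8 0.1
   vertex 0.1 3.8 1.8
  endloop
 endfacet
 facet normal -0.266 0.201 -0.943
  outer loop
   vertex 1.9 2.9 1.0
   vertex 3.8 2.6 0.4
   vertex 3.5 0.8 0.1
  endloop
 endfacet
 facet normal -0.361 0.115 -0.925
  outer loop
   vertex 1.0 1.0 1.1
   vertex 0.1 3.8 1.8
   vertex 3.5 0.8 0.1
  endloop
 endfacet
 facet normal -0.690 -0.041 -0.723
  outer loop
   vertex 1.0 1.0 1.1
   vertex 0.5 0.6 1.6
   vertex 0.1 3.8 1.8
  endloop
 endfacet
 facet normal -0.352 -0.527 -0.773
  outer loop
   vertex 1.0 1.0 1.1
   vertex 3.5 0.8 0.1
   vertex 0.5 0.6 1.6
  endloop
 endfacet
 facet normal 0.097 0.369 0.924
  outer loop
   vertex 1.8 2.6 2.1
   vertex 0.1 3.8 1.8
   vertex 1.4 0.2 3.1
  endloop
 endfacet
 facet normal 0.376 0.302 0.876
  outer loop
   vertex 1.8 2.6 2.1
   vertex 1.4 0.2 3.1
   vertex 2.9 2.1 1.8
  endloop
 endfacet
 facet normal 0.434 0.742 0.511
  outer loop
   vertex 1.8 2.6 2.1
   vertex 3.8 2.6 0.4
   vertex 0.1 3.8 1.8
  endloop
 endfacet
 facet normal 0.465 0.695 0.548
  outer loop
   vertex 1.8 2.6 2.1
   vertex 2.9 2.1 1.8
   vertex 3.8 2.6 0.4
  endloop
 endfacet
 facet normal 0.647 0.011 0.762
  outer loop
   vertex 3.4 0.4 1.4
   vertex 2.9 2.1 1.8
   vertex 1.4 0.2 3.1
  endloop
 endfacet
 facet normal -0.082 -0.974 -0.211
  outer loop
   vertex 3.4 0.4 1.4
   vertex 1.4 0.2 3.1
   vertex 0.5 0.6 1.6
  endloop
 endfacet
 facet normal -0.086 -0.950 -0.299
  outer loop
   vertex 3.4 0.4 1.4
   vertex 0.5 0.6 1.6
   vertex 3.5 0.8 0.1
  endloop
 endfacet
 facet normal 0.985 -0.168 0.024
  outer loop
   vertex 3.4 0.4 1.4
   vertex 3.5 0.8 0.1
   vertex 3.8 2.6 0.4
  endloop
 endfacet
 facet normal 0.818 0.108 0.565
  outer loop
   vertex 3.4 0.4 1.4
   vertex 3.8 2.6 0.4
   vertex 2.9 2.1 1.8
  endloop
 endfacet
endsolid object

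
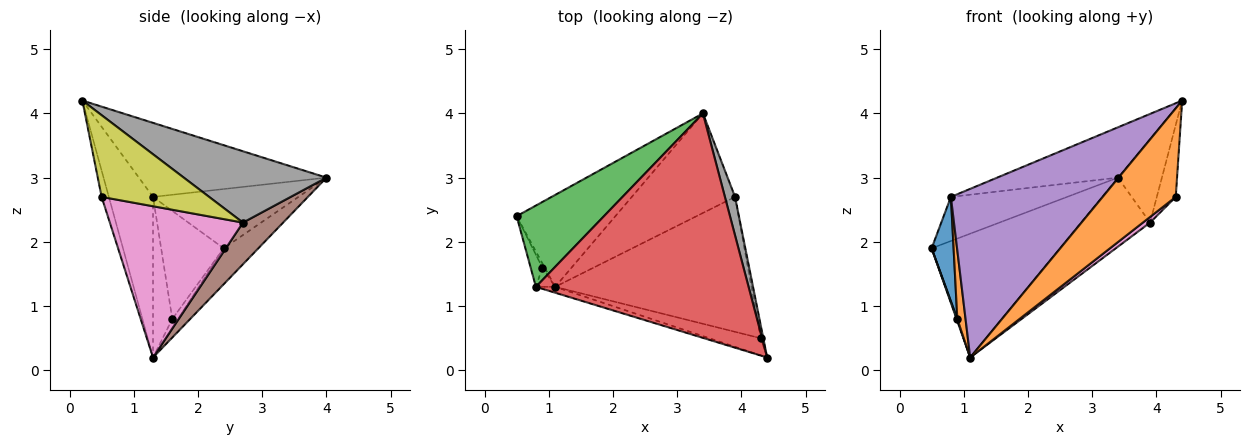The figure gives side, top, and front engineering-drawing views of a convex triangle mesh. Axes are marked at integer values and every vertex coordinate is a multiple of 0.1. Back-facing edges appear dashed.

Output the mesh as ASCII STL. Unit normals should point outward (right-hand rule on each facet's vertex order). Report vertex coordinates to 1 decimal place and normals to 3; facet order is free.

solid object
 facet normal -0.212 0.785 -0.583
  outer loop
   vertex 1.1 1.3 0.2
   vertex 0.5 2.4 1.9
   vertex 3.4 4.0 3.0
  endloop
 endfacet
 facet normal -0.097 -0.977 -0.189
  outer loop
   vertex 4.3 0.5 2.7
   vertex 4.4 0.2 4.2
   vertex 1.1 1.3 0.2
  endloop
 endfacet
 facet normal -0.512 0.409 0.755
  outer loop
   vertex 0.8 1.3 2.7
   vertex 3.4 4.0 3.0
   vertex 0.5 2.4 1.9
  endloop
 endfacet
 facet normal -0.322 0.207 0.924
  outer loop
   vertex 0.8 1.3 2.7
   vertex 4.4 0.2 4.2
   vertex 3.4 4.0 3.0
  endloop
 endfacet
 facet normal -0.279 -0.960 -0.034
  outer loop
   vertex 0.8 1.3 2.7
   vertex 1.1 1.3 0.2
   vertex 4.4 0.2 4.2
  endloop
 endfacet
 facet normal 0.315 0.541 -0.780
  outer loop
   vertex 3.9 2.7 2.3
   vertex 1.1 1.3 0.2
   vertex 3.4 4.0 3.0
  endloop
 endfacet
 facet normal 0.610 -0.033 -0.792
  outer loop
   vertex 3.9 2.7 2.3
   vertex 4.3 0.5 2.7
   vertex 1.1 1.3 0.2
  endloop
 endfacet
 facet normal 0.947 0.292 0.135
  outer loop
   vertex 3.9 2.7 2.3
   vertex 3.4 4.0 3.0
   vertex 4.4 0.2 4.2
  endloop
 endfacet
 facet normal 0.984 0.173 -0.031
  outer loop
   vertex 3.9 2.7 2.3
   vertex 4.4 0.2 4.2
   vertex 4.3 0.5 2.7
  endloop
 endfacet
 facet normal -0.958 -0.128 -0.256
  outer loop
   vertex 0.9 1.6 0.8
   vertex 0.5 2.4 1.9
   vertex 1.1 1.3 0.2
  endloop
 endfacet
 facet normal -0.939 -0.330 -0.101
  outer loop
   vertex 0.9 1.6 0.8
   vertex 0.8 1.3 2.7
   vertex 0.5 2.4 1.9
  endloop
 endfacet
 facet normal -0.914 -0.390 -0.110
  outer loop
   vertex 0.9 1.6 0.8
   vertex 1.1 1.3 0.2
   vertex 0.8 1.3 2.7
  endloop
 endfacet
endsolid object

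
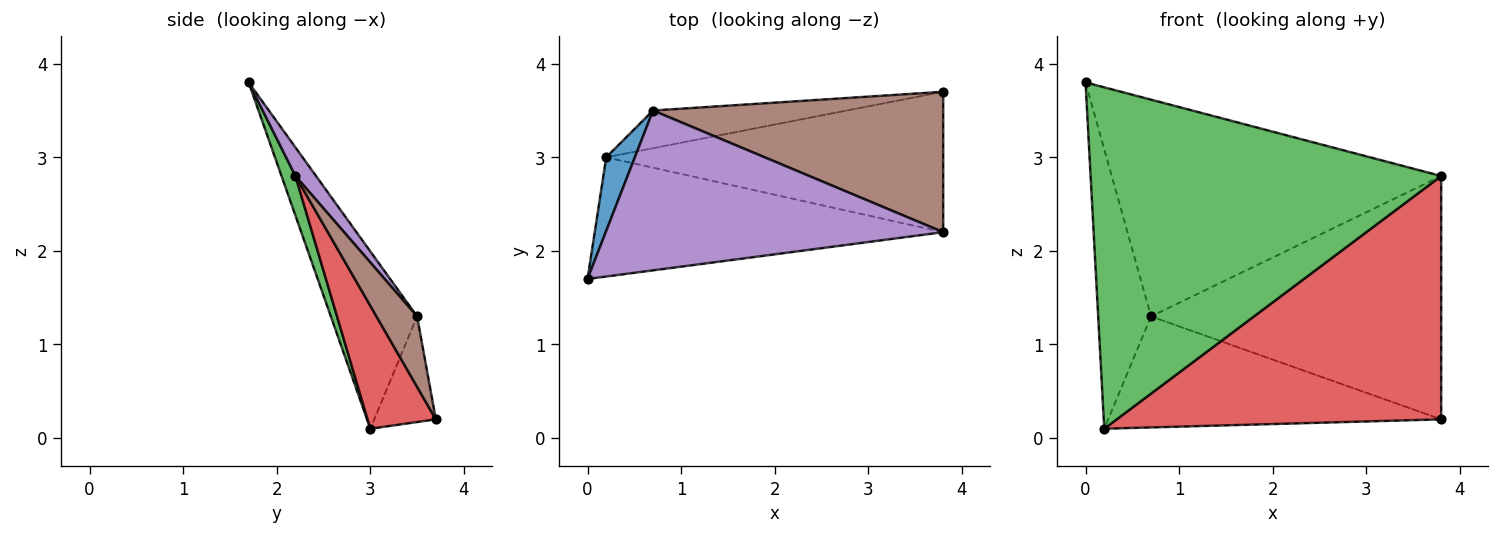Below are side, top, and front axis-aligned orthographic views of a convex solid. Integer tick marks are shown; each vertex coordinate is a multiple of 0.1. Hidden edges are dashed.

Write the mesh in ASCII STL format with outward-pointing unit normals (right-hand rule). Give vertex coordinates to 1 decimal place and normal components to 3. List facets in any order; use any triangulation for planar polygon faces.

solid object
 facet normal -0.845 0.518 0.136
  outer loop
   vertex 0.7 3.5 1.3
   vertex 0.2 3.0 0.1
   vertex 0.0 1.7 3.8
  endloop
 endfacet
 facet normal -0.173 0.933 -0.317
  outer loop
   vertex 0.7 3.5 1.3
   vertex 3.8 3.7 0.2
   vertex 0.2 3.0 0.1
  endloop
 endfacet
 facet normal 0.037 -0.943 -0.329
  outer loop
   vertex 3.8 2.2 2.8
   vertex 0.0 1.7 3.8
   vertex 0.2 3.0 0.1
  endloop
 endfacet
 facet normal 0.179 -0.852 -0.492
  outer loop
   vertex 3.8 2.2 2.8
   vertex 0.2 3.0 0.1
   vertex 3.8 3.7 0.2
  endloop
 endfacet
 facet normal 0.050 0.804 0.593
  outer loop
   vertex 3.8 2.2 2.8
   vertex 0.7 3.5 1.3
   vertex 0.0 1.7 3.8
  endloop
 endfacet
 facet normal 0.121 0.860 0.496
  outer loop
   vertex 3.8 2.2 2.8
   vertex 3.8 3.7 0.2
   vertex 0.7 3.5 1.3
  endloop
 endfacet
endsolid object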